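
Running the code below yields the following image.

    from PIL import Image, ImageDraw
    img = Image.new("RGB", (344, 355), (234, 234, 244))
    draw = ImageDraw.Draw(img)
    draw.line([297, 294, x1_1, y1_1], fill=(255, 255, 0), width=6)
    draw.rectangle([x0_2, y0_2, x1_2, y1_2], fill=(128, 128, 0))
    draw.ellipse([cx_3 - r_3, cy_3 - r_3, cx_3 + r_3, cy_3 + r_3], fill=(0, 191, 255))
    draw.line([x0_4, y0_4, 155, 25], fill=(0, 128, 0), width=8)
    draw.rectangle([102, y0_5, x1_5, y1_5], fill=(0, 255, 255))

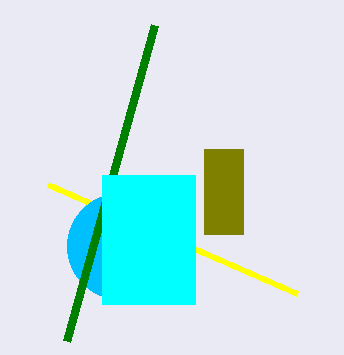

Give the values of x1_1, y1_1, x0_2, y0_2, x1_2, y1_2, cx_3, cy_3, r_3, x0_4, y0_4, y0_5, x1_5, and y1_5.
x1_1 = 48, y1_1 = 185, x0_2 = 204, y0_2 = 149, x1_2 = 243, y1_2 = 234, cx_3 = 120, cy_3 = 246, r_3 = 53, x0_4 = 67, y0_4 = 341, y0_5 = 175, x1_5 = 195, y1_5 = 304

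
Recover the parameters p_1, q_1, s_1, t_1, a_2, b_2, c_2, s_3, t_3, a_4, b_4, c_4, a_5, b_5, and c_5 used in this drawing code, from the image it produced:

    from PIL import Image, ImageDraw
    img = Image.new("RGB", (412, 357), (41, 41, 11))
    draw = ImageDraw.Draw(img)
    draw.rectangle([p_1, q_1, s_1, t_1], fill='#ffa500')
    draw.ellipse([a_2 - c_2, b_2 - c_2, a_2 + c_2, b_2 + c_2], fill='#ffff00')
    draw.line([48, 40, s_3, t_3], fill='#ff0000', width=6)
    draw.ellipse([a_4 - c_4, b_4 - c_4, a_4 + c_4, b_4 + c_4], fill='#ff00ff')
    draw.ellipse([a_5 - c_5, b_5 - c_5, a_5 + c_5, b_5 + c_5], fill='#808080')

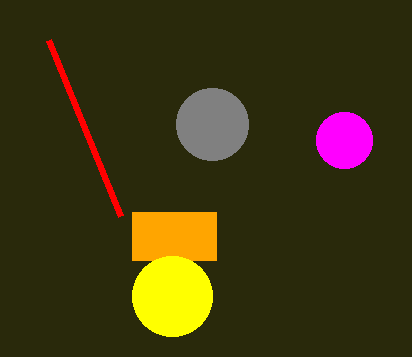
p_1 = 132
q_1 = 212
s_1 = 216
t_1 = 260
a_2 = 172
b_2 = 296
c_2 = 40
s_3 = 120
t_3 = 216
a_4 = 344
b_4 = 140
c_4 = 28
a_5 = 212
b_5 = 124
c_5 = 36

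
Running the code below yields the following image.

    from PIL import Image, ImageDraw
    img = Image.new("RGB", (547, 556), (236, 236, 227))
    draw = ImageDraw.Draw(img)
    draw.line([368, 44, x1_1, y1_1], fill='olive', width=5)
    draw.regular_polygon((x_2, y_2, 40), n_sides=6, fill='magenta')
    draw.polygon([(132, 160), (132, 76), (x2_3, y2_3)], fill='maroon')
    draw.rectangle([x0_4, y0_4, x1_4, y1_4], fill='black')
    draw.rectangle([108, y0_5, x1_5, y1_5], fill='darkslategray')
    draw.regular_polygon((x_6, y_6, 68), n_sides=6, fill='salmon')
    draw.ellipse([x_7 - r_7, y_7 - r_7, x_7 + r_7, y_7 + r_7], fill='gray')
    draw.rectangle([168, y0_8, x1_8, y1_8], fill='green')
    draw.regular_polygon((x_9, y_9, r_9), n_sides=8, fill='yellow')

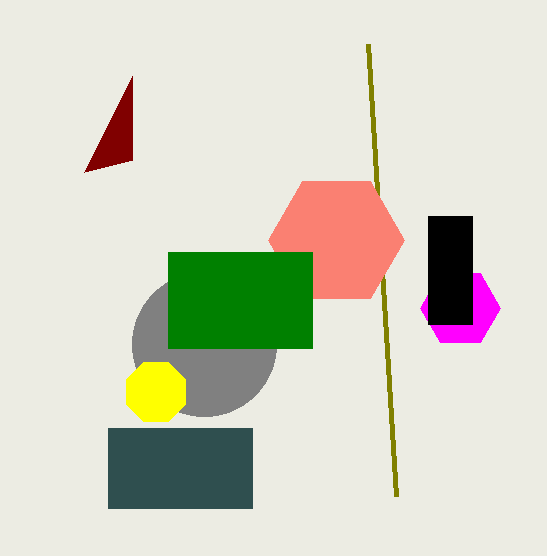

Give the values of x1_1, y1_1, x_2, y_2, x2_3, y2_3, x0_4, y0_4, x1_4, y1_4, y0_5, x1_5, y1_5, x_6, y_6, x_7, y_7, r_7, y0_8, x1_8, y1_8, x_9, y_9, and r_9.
x1_1 = 396; y1_1 = 496; x_2 = 460; y_2 = 308; x2_3 = 84; y2_3 = 172; x0_4 = 428; y0_4 = 216; x1_4 = 472; y1_4 = 324; y0_5 = 428; x1_5 = 252; y1_5 = 508; x_6 = 336; y_6 = 240; x_7 = 204; y_7 = 344; r_7 = 72; y0_8 = 252; x1_8 = 312; y1_8 = 348; x_9 = 156; y_9 = 392; r_9 = 32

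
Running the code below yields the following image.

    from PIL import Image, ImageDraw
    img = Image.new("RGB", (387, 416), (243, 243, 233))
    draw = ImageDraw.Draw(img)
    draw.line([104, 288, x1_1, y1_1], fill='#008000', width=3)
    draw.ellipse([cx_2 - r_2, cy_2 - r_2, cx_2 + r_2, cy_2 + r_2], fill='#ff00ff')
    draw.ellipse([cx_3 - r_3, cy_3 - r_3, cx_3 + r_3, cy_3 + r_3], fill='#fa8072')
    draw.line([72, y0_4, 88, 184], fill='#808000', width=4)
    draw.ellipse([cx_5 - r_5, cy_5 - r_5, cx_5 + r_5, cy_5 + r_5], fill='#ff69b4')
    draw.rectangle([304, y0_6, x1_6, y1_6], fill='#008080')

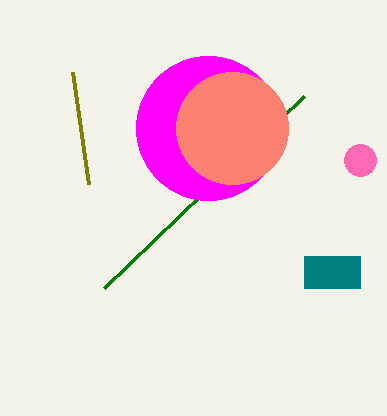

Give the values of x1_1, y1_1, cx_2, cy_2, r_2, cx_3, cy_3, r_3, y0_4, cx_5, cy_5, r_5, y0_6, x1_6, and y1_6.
x1_1 = 304
y1_1 = 96
cx_2 = 208
cy_2 = 128
r_2 = 72
cx_3 = 232
cy_3 = 128
r_3 = 56
y0_4 = 72
cx_5 = 360
cy_5 = 160
r_5 = 16
y0_6 = 256
x1_6 = 360
y1_6 = 288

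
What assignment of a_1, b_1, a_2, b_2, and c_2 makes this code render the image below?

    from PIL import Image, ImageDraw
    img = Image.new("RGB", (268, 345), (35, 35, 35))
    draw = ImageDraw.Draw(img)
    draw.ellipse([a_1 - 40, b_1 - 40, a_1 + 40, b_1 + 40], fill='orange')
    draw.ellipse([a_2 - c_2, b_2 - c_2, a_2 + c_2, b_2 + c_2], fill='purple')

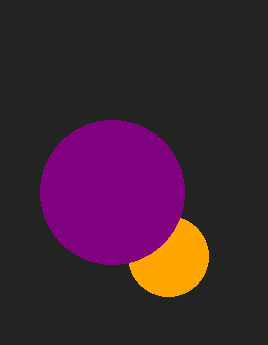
a_1 = 168, b_1 = 256, a_2 = 112, b_2 = 192, c_2 = 72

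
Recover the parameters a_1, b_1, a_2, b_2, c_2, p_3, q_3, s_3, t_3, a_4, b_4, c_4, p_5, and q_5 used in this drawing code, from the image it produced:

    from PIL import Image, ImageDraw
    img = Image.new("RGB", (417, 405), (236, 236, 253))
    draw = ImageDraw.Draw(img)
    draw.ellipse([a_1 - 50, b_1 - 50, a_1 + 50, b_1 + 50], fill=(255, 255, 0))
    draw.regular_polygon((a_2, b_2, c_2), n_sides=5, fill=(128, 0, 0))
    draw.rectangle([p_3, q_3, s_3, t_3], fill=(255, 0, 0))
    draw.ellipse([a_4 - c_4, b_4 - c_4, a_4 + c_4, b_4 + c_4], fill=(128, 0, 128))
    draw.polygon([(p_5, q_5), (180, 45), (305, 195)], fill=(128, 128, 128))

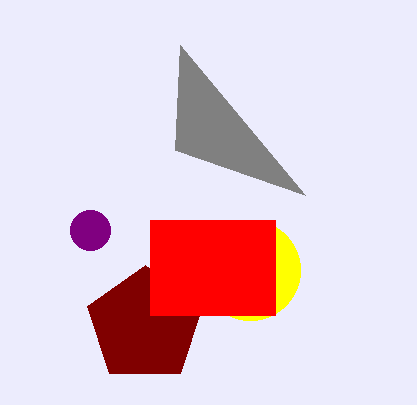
a_1 = 250
b_1 = 270
a_2 = 145
b_2 = 325
c_2 = 60
p_3 = 150
q_3 = 220
s_3 = 275
t_3 = 315
a_4 = 90
b_4 = 230
c_4 = 20
p_5 = 175
q_5 = 150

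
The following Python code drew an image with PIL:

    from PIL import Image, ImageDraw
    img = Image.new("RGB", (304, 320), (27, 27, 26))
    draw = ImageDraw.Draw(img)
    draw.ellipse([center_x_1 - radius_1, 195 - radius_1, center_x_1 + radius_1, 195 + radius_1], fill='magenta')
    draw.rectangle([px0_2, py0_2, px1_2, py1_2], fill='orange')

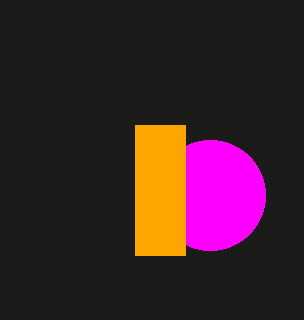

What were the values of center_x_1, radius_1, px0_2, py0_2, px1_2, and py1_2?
center_x_1 = 210
radius_1 = 55
px0_2 = 135
py0_2 = 125
px1_2 = 185
py1_2 = 255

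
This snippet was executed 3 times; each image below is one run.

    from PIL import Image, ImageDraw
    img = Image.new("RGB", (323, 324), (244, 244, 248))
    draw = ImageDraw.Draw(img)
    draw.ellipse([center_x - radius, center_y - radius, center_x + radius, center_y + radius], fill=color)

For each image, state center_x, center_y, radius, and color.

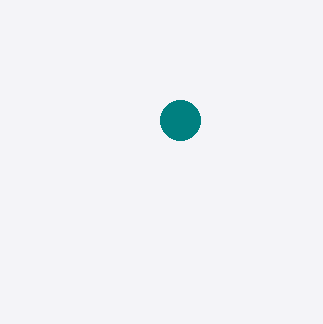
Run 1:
center_x = 180
center_y = 120
radius = 20
color = 'teal'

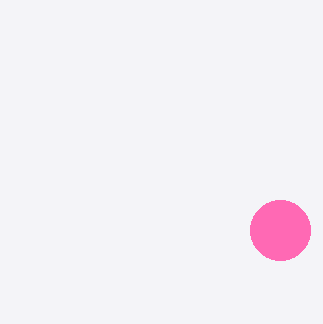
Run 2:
center_x = 280
center_y = 230
radius = 30
color = 'hotpink'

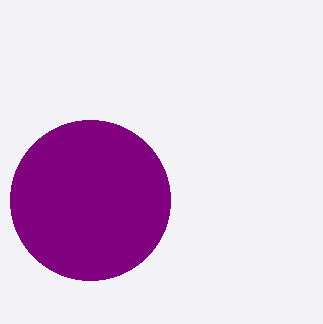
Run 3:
center_x = 90, center_y = 200, radius = 80, color = 'purple'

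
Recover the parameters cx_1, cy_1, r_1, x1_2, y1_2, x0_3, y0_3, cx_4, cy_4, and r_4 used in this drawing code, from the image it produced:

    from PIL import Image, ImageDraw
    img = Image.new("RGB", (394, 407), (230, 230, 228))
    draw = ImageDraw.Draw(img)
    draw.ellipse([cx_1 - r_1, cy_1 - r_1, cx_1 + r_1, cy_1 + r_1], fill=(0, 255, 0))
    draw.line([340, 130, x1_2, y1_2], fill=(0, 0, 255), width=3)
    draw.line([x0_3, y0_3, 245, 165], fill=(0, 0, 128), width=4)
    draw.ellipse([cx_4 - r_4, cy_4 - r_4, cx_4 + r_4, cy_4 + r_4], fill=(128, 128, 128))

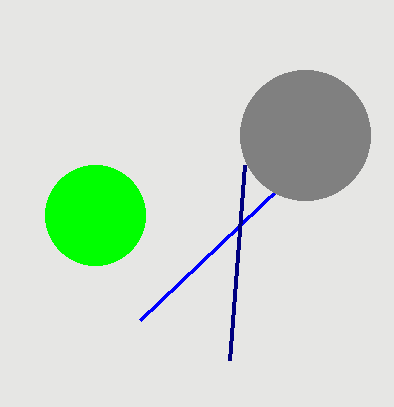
cx_1 = 95; cy_1 = 215; r_1 = 50; x1_2 = 140; y1_2 = 320; x0_3 = 230; y0_3 = 360; cx_4 = 305; cy_4 = 135; r_4 = 65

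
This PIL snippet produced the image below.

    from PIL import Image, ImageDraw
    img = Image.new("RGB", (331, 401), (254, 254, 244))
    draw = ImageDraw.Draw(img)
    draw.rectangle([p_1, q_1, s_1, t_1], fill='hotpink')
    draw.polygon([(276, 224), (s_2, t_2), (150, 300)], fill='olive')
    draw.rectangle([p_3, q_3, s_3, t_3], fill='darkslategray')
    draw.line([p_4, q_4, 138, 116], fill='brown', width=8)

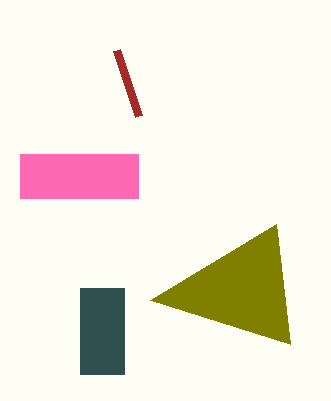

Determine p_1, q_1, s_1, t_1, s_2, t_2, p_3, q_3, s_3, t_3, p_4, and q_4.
p_1 = 20
q_1 = 154
s_1 = 138
t_1 = 198
s_2 = 290
t_2 = 344
p_3 = 80
q_3 = 288
s_3 = 124
t_3 = 374
p_4 = 116
q_4 = 50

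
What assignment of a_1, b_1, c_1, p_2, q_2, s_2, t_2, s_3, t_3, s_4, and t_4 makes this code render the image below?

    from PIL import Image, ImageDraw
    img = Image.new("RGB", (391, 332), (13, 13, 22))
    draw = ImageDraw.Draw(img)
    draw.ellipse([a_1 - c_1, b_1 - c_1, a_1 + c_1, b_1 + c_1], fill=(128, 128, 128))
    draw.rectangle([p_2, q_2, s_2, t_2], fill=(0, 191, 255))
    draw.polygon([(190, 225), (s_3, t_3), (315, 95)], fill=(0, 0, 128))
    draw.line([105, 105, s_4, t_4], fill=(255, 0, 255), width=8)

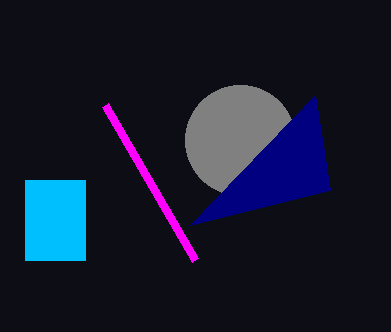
a_1 = 240, b_1 = 140, c_1 = 55, p_2 = 25, q_2 = 180, s_2 = 85, t_2 = 260, s_3 = 330, t_3 = 190, s_4 = 195, t_4 = 260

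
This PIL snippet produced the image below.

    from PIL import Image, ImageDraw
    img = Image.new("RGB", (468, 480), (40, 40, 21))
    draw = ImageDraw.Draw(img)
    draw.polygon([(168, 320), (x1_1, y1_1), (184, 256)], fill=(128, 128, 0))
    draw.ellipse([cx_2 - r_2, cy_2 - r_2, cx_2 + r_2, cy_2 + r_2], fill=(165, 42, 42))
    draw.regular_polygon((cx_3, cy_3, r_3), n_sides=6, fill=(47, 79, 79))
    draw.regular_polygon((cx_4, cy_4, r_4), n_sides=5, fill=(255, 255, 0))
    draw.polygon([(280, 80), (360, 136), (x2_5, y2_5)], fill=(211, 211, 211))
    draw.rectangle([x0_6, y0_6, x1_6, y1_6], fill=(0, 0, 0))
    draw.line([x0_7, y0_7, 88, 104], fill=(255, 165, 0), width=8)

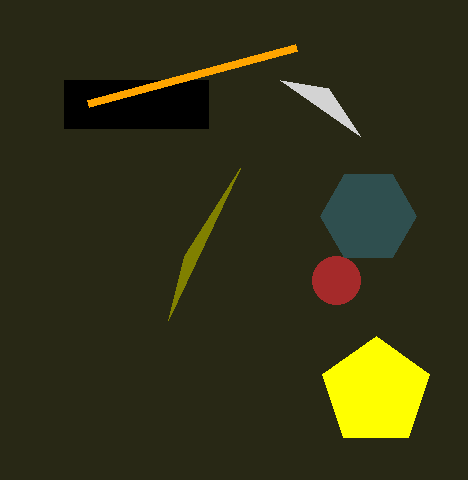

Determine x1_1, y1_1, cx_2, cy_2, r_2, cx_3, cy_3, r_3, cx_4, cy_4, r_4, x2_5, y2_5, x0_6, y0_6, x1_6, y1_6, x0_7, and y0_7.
x1_1 = 240, y1_1 = 168, cx_2 = 336, cy_2 = 280, r_2 = 24, cx_3 = 368, cy_3 = 216, r_3 = 48, cx_4 = 376, cy_4 = 392, r_4 = 56, x2_5 = 328, y2_5 = 88, x0_6 = 64, y0_6 = 80, x1_6 = 208, y1_6 = 128, x0_7 = 296, y0_7 = 48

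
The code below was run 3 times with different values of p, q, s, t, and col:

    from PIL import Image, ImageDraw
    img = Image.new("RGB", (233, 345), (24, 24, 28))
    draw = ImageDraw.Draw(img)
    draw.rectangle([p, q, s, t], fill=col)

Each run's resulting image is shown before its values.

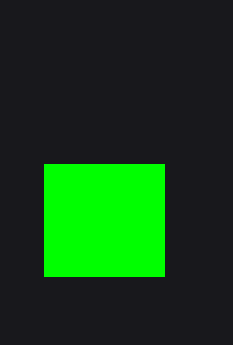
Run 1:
p = 44; q = 164; s = 164; t = 276; col = 'lime'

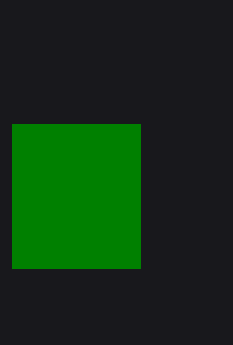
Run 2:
p = 12; q = 124; s = 140; t = 268; col = 'green'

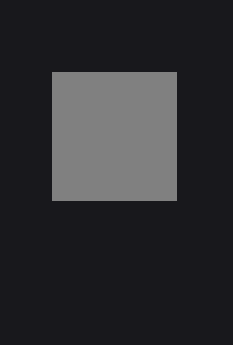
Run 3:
p = 52, q = 72, s = 176, t = 200, col = 'gray'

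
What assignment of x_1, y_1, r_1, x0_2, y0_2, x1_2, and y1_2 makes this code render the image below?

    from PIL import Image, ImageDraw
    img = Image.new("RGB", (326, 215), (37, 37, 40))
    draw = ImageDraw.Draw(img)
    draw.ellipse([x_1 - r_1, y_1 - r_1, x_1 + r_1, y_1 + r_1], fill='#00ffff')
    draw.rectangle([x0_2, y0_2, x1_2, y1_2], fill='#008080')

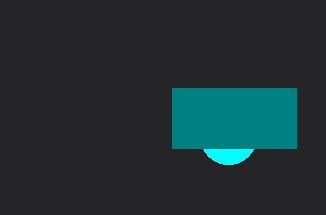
x_1 = 228
y_1 = 136
r_1 = 28
x0_2 = 172
y0_2 = 88
x1_2 = 296
y1_2 = 148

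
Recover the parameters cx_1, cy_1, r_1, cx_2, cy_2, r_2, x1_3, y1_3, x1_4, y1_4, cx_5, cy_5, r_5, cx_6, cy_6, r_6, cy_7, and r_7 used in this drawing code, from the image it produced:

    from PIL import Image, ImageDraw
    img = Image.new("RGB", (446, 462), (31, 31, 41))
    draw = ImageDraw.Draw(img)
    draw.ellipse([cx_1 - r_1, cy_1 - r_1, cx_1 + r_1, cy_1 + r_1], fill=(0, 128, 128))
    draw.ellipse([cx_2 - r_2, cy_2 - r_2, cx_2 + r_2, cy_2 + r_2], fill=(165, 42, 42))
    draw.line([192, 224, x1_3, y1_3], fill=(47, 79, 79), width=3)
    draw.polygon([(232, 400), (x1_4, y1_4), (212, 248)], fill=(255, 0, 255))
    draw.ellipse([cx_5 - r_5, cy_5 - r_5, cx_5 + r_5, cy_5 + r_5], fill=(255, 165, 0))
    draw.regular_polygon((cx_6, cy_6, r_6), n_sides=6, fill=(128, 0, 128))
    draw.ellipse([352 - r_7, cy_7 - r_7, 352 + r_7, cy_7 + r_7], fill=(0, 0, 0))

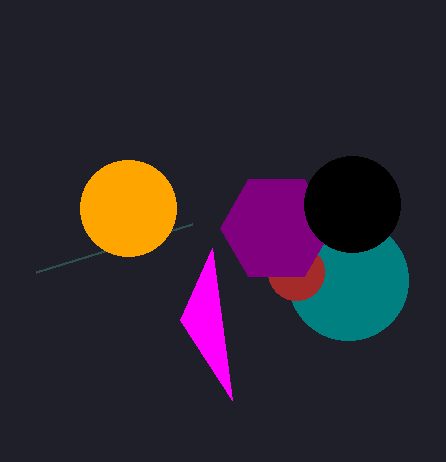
cx_1 = 348; cy_1 = 280; r_1 = 60; cx_2 = 296; cy_2 = 272; r_2 = 28; x1_3 = 36; y1_3 = 272; x1_4 = 180; y1_4 = 320; cx_5 = 128; cy_5 = 208; r_5 = 48; cx_6 = 276; cy_6 = 228; r_6 = 56; cy_7 = 204; r_7 = 48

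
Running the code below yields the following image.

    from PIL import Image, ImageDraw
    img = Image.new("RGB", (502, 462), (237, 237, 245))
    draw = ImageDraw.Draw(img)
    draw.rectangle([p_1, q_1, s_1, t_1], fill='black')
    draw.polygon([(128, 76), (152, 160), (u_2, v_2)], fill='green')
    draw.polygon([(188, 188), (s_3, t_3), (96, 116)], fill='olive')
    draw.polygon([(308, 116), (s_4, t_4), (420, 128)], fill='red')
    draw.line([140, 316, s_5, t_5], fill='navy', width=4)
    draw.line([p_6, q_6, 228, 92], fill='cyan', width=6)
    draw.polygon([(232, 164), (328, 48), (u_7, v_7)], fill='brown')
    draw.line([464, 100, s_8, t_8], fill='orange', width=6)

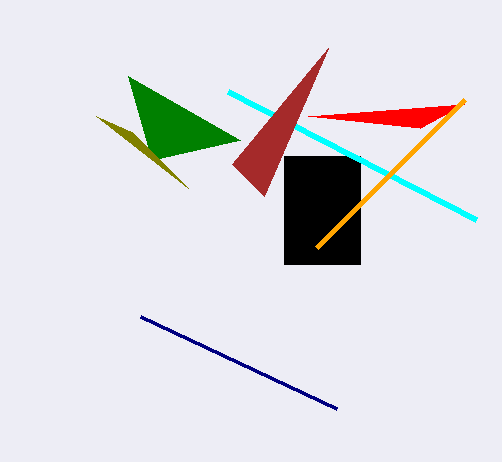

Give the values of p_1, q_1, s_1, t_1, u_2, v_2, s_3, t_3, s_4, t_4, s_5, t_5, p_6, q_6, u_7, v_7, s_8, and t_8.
p_1 = 284
q_1 = 156
s_1 = 360
t_1 = 264
u_2 = 240
v_2 = 140
s_3 = 132
t_3 = 132
s_4 = 464
t_4 = 104
s_5 = 336
t_5 = 408
p_6 = 476
q_6 = 220
u_7 = 264
v_7 = 196
s_8 = 316
t_8 = 248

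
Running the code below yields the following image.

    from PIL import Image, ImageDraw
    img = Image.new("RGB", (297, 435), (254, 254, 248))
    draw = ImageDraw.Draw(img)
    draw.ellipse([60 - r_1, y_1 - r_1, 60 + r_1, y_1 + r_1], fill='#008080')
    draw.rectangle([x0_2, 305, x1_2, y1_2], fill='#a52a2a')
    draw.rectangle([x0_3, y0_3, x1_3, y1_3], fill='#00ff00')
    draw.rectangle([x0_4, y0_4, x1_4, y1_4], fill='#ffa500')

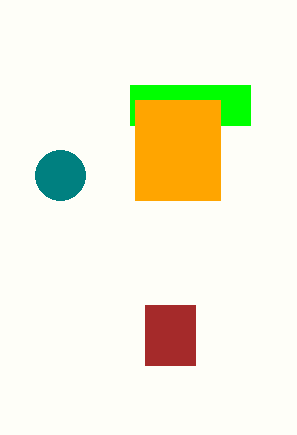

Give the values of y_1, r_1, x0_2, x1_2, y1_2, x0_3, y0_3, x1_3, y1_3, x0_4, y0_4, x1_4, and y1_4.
y_1 = 175
r_1 = 25
x0_2 = 145
x1_2 = 195
y1_2 = 365
x0_3 = 130
y0_3 = 85
x1_3 = 250
y1_3 = 125
x0_4 = 135
y0_4 = 100
x1_4 = 220
y1_4 = 200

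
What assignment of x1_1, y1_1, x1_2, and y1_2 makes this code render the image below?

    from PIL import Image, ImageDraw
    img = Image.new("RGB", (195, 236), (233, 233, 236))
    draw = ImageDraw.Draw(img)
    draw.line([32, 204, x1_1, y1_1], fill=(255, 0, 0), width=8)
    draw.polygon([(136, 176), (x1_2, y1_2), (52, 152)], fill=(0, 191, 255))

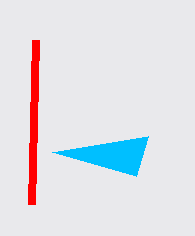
x1_1 = 36
y1_1 = 40
x1_2 = 148
y1_2 = 136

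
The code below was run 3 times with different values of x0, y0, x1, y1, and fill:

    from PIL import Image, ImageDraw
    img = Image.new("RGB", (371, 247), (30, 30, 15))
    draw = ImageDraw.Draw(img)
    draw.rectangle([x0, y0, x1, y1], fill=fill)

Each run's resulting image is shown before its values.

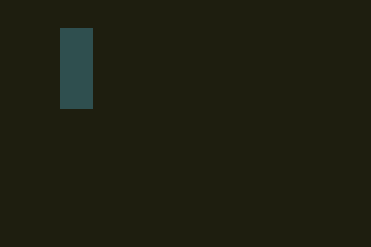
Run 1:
x0 = 60; y0 = 28; x1 = 92; y1 = 108; fill = 'darkslategray'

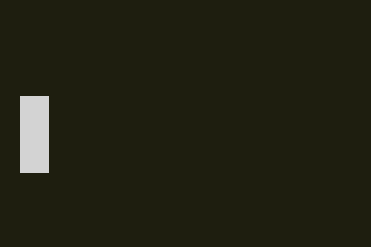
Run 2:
x0 = 20; y0 = 96; x1 = 48; y1 = 172; fill = 'lightgray'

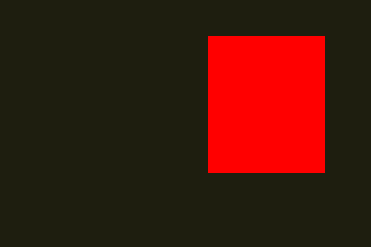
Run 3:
x0 = 208
y0 = 36
x1 = 324
y1 = 172
fill = 'red'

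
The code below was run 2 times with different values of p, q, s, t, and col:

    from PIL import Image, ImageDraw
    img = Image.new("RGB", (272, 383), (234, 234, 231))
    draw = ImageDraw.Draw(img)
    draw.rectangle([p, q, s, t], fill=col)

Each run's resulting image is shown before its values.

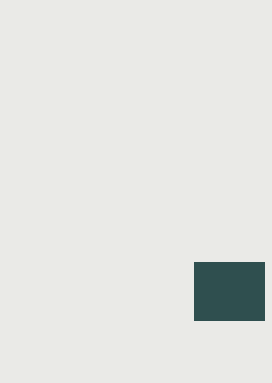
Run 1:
p = 194
q = 262
s = 264
t = 320
col = 'darkslategray'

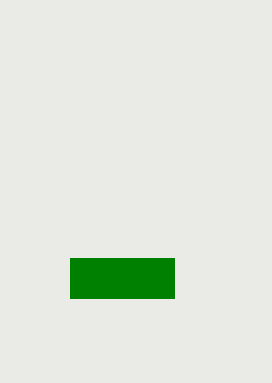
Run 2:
p = 70; q = 258; s = 174; t = 298; col = 'green'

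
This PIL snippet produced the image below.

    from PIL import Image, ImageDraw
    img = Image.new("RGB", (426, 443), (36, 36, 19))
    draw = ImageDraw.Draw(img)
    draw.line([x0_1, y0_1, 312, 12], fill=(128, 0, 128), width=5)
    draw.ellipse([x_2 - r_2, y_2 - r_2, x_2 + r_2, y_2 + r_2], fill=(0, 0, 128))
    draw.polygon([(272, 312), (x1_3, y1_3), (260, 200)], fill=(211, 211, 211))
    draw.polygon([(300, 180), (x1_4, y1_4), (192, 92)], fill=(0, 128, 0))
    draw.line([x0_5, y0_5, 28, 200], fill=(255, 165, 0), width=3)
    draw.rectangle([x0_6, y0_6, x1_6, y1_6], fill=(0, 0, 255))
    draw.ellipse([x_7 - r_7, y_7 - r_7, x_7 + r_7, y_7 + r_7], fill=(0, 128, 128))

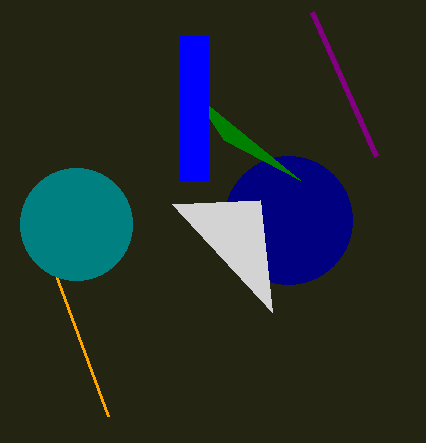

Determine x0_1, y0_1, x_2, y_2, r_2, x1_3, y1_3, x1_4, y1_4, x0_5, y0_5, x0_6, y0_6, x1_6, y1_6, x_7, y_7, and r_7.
x0_1 = 376
y0_1 = 156
x_2 = 288
y_2 = 220
r_2 = 64
x1_3 = 172
y1_3 = 204
x1_4 = 224
y1_4 = 140
x0_5 = 108
y0_5 = 416
x0_6 = 180
y0_6 = 36
x1_6 = 208
y1_6 = 180
x_7 = 76
y_7 = 224
r_7 = 56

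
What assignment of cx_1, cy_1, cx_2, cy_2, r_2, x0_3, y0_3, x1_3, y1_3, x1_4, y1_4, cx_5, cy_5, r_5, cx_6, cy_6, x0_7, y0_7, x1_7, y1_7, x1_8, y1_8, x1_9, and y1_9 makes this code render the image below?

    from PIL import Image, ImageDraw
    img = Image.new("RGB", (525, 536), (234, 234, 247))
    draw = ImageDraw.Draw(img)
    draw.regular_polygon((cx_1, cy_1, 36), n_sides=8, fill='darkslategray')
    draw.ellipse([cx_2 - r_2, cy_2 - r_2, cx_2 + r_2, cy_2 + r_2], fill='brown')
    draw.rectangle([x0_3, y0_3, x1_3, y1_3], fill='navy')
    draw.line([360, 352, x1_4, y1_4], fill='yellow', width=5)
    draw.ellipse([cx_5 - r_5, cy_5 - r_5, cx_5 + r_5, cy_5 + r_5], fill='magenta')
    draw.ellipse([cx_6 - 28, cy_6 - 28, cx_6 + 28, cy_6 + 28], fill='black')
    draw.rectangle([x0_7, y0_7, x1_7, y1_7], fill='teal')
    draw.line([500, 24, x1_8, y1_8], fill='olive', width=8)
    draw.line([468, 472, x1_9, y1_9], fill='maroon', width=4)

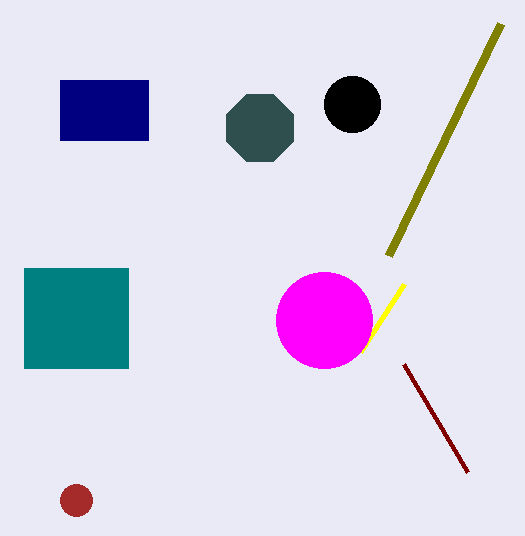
cx_1 = 260; cy_1 = 128; cx_2 = 76; cy_2 = 500; r_2 = 16; x0_3 = 60; y0_3 = 80; x1_3 = 148; y1_3 = 140; x1_4 = 404; y1_4 = 284; cx_5 = 324; cy_5 = 320; r_5 = 48; cx_6 = 352; cy_6 = 104; x0_7 = 24; y0_7 = 268; x1_7 = 128; y1_7 = 368; x1_8 = 388; y1_8 = 256; x1_9 = 404; y1_9 = 364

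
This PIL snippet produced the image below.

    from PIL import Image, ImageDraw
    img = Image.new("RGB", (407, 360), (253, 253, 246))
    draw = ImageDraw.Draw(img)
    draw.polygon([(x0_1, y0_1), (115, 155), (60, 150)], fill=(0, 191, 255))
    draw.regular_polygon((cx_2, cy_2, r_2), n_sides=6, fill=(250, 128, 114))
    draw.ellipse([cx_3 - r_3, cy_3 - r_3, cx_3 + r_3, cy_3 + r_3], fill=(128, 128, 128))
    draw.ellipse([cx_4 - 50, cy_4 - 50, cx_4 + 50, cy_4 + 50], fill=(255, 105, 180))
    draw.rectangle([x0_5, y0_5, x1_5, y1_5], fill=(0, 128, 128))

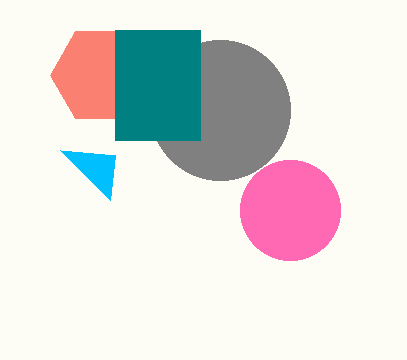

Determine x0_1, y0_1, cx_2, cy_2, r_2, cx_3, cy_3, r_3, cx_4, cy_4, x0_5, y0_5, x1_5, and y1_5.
x0_1 = 110, y0_1 = 200, cx_2 = 100, cy_2 = 75, r_2 = 50, cx_3 = 220, cy_3 = 110, r_3 = 70, cx_4 = 290, cy_4 = 210, x0_5 = 115, y0_5 = 30, x1_5 = 200, y1_5 = 140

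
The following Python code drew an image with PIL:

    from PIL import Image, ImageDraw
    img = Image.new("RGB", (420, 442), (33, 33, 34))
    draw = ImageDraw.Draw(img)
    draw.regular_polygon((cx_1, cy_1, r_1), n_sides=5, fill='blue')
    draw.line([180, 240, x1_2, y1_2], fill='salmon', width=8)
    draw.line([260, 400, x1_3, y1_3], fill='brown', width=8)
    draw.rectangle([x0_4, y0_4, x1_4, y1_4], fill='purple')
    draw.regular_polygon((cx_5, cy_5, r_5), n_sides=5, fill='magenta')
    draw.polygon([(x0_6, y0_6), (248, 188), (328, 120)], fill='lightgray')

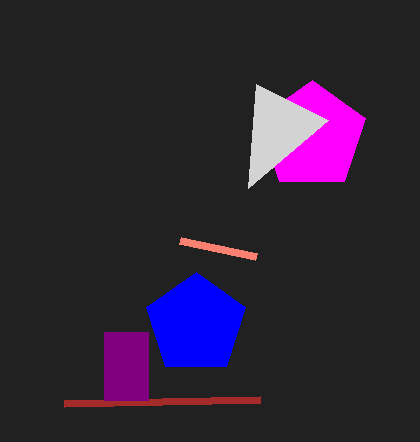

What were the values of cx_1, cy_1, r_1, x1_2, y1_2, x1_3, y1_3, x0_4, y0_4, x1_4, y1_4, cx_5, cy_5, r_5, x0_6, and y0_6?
cx_1 = 196, cy_1 = 324, r_1 = 52, x1_2 = 256, y1_2 = 256, x1_3 = 64, y1_3 = 404, x0_4 = 104, y0_4 = 332, x1_4 = 148, y1_4 = 400, cx_5 = 312, cy_5 = 136, r_5 = 56, x0_6 = 256, y0_6 = 84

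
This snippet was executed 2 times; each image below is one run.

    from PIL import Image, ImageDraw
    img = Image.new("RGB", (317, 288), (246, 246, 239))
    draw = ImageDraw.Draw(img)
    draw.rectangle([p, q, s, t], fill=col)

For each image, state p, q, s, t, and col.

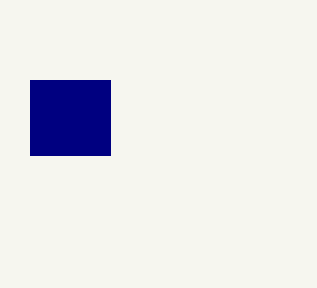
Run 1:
p = 30; q = 80; s = 110; t = 155; col = 'navy'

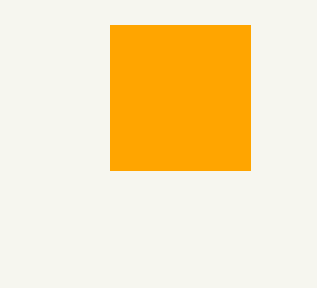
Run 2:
p = 110
q = 25
s = 250
t = 170
col = 'orange'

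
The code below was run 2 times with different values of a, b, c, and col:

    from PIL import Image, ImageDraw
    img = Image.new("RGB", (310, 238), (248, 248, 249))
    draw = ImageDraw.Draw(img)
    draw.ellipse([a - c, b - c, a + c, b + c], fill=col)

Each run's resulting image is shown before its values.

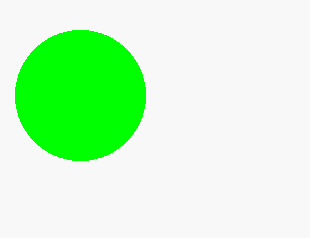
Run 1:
a = 80, b = 95, c = 65, col = 'lime'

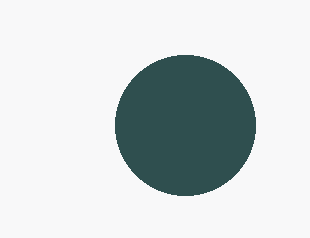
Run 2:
a = 185, b = 125, c = 70, col = 'darkslategray'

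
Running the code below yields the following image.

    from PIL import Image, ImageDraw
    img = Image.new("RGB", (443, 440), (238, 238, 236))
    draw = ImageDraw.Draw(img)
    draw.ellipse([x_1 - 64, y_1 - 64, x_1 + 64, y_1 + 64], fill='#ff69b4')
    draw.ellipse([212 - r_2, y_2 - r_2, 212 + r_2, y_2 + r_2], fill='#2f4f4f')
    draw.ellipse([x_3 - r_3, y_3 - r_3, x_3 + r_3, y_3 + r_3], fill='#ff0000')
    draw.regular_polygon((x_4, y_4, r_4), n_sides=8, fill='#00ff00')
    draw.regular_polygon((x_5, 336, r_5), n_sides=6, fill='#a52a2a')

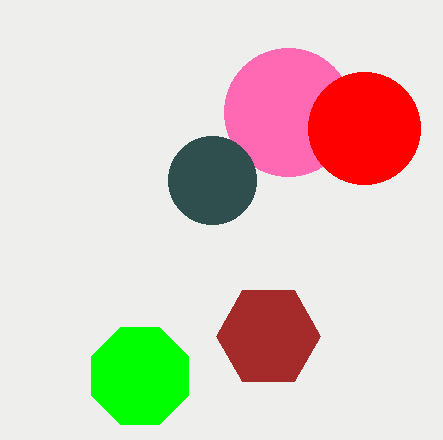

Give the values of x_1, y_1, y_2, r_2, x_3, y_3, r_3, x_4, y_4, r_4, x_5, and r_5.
x_1 = 288
y_1 = 112
y_2 = 180
r_2 = 44
x_3 = 364
y_3 = 128
r_3 = 56
x_4 = 140
y_4 = 376
r_4 = 52
x_5 = 268
r_5 = 52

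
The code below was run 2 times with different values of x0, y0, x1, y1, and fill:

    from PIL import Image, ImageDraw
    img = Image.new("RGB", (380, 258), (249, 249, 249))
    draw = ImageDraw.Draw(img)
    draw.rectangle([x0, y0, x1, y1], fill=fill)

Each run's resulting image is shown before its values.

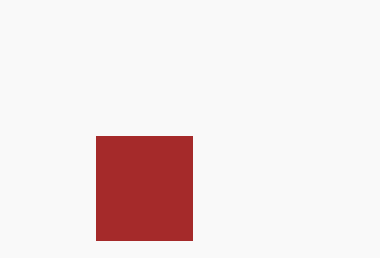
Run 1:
x0 = 96
y0 = 136
x1 = 192
y1 = 240
fill = 'brown'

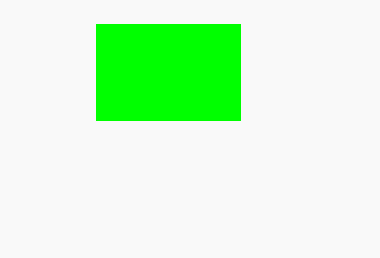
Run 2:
x0 = 96, y0 = 24, x1 = 240, y1 = 120, fill = 'lime'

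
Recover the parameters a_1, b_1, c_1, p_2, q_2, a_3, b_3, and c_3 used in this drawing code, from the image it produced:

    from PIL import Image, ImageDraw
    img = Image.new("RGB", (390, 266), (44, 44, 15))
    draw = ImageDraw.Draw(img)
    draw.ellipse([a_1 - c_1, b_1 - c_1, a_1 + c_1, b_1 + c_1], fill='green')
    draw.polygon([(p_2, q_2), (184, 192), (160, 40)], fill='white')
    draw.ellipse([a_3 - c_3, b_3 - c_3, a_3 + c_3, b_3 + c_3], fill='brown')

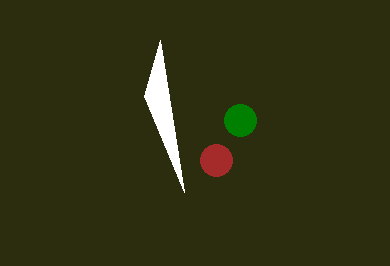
a_1 = 240; b_1 = 120; c_1 = 16; p_2 = 144; q_2 = 96; a_3 = 216; b_3 = 160; c_3 = 16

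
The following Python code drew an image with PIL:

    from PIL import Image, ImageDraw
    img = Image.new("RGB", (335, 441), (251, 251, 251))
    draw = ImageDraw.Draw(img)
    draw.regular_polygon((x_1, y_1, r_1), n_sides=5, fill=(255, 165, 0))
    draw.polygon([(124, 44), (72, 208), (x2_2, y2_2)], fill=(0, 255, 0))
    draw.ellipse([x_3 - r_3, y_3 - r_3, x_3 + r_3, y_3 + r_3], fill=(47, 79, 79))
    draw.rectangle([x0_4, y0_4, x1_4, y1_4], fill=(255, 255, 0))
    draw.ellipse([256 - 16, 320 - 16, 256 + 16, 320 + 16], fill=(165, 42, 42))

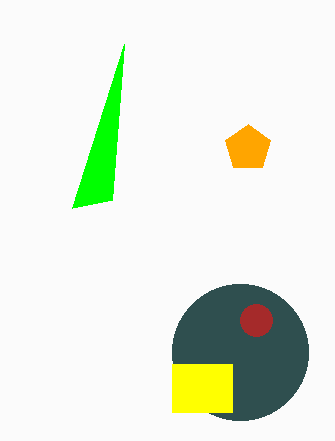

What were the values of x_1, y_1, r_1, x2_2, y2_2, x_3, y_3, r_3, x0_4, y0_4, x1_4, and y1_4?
x_1 = 248; y_1 = 148; r_1 = 24; x2_2 = 112; y2_2 = 200; x_3 = 240; y_3 = 352; r_3 = 68; x0_4 = 172; y0_4 = 364; x1_4 = 232; y1_4 = 412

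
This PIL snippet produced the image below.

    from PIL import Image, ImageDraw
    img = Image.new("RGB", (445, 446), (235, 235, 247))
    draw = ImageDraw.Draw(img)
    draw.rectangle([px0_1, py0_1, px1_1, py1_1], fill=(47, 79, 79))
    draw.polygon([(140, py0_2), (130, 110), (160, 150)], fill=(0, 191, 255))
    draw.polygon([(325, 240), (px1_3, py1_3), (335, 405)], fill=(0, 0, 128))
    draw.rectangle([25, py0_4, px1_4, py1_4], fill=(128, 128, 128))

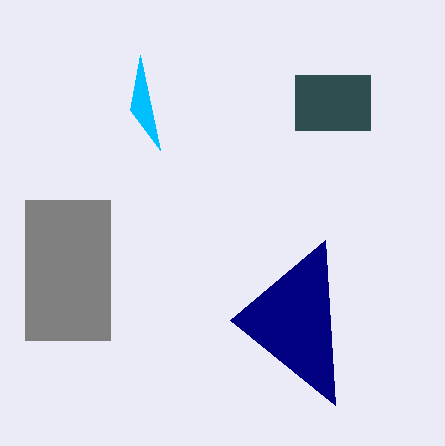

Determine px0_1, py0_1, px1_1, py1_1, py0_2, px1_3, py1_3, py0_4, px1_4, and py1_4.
px0_1 = 295, py0_1 = 75, px1_1 = 370, py1_1 = 130, py0_2 = 55, px1_3 = 230, py1_3 = 320, py0_4 = 200, px1_4 = 110, py1_4 = 340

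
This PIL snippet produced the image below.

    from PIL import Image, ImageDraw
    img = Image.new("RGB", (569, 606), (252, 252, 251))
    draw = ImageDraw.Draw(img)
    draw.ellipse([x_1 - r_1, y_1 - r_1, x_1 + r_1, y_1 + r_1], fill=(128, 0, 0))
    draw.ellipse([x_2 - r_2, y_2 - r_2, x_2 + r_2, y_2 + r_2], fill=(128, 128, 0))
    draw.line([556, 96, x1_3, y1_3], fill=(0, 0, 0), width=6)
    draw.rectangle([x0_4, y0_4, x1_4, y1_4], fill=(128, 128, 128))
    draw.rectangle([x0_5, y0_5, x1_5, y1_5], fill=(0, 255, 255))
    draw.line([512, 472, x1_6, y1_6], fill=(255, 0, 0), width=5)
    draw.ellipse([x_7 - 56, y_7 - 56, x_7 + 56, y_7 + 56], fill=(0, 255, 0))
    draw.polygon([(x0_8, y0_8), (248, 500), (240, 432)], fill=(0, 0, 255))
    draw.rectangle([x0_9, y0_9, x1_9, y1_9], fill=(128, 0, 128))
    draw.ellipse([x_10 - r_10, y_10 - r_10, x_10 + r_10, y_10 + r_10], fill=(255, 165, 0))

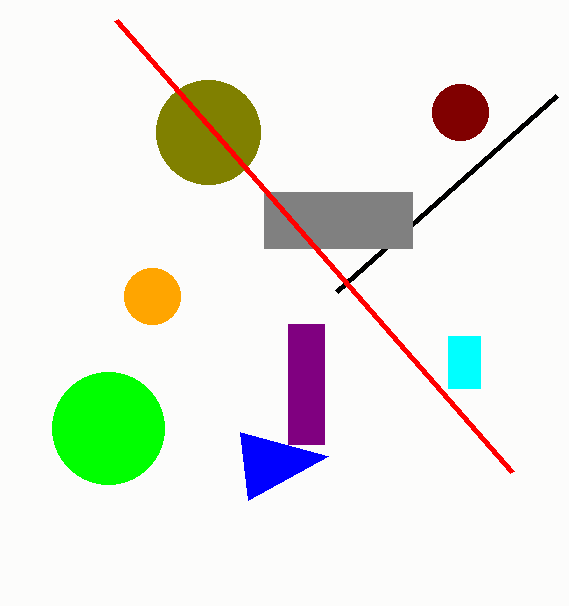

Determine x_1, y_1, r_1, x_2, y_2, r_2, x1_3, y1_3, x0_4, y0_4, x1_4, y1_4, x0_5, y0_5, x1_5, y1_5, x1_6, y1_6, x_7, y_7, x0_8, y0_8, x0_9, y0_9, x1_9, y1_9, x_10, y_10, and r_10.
x_1 = 460; y_1 = 112; r_1 = 28; x_2 = 208; y_2 = 132; r_2 = 52; x1_3 = 336; y1_3 = 292; x0_4 = 264; y0_4 = 192; x1_4 = 412; y1_4 = 248; x0_5 = 448; y0_5 = 336; x1_5 = 480; y1_5 = 388; x1_6 = 116; y1_6 = 20; x_7 = 108; y_7 = 428; x0_8 = 328; y0_8 = 456; x0_9 = 288; y0_9 = 324; x1_9 = 324; y1_9 = 444; x_10 = 152; y_10 = 296; r_10 = 28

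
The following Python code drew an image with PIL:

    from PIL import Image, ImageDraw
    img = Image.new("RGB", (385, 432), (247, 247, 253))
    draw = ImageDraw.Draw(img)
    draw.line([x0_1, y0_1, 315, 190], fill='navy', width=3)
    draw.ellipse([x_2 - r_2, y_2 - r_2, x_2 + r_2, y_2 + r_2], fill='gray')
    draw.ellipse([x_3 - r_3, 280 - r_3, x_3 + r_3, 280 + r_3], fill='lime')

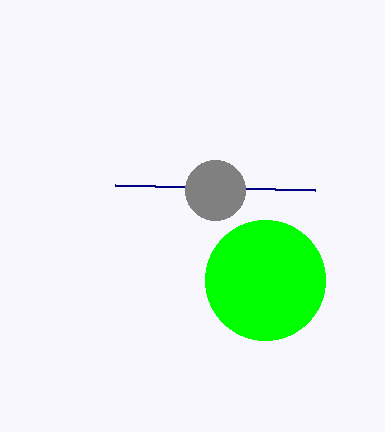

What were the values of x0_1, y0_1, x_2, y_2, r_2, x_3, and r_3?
x0_1 = 115
y0_1 = 185
x_2 = 215
y_2 = 190
r_2 = 30
x_3 = 265
r_3 = 60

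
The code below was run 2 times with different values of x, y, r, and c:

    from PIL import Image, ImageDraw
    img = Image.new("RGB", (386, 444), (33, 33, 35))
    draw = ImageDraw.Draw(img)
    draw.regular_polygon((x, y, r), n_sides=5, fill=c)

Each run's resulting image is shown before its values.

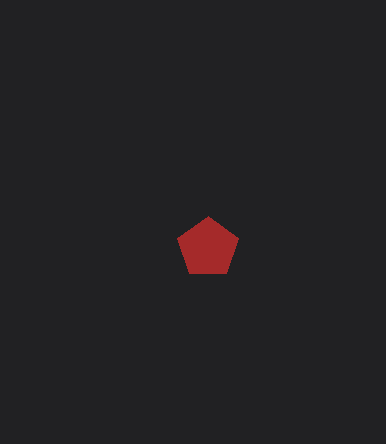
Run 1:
x = 208, y = 248, r = 32, c = 'brown'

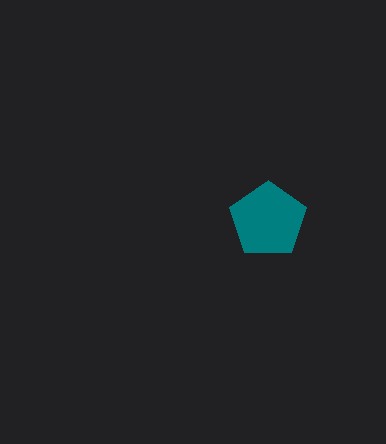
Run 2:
x = 268; y = 220; r = 40; c = 'teal'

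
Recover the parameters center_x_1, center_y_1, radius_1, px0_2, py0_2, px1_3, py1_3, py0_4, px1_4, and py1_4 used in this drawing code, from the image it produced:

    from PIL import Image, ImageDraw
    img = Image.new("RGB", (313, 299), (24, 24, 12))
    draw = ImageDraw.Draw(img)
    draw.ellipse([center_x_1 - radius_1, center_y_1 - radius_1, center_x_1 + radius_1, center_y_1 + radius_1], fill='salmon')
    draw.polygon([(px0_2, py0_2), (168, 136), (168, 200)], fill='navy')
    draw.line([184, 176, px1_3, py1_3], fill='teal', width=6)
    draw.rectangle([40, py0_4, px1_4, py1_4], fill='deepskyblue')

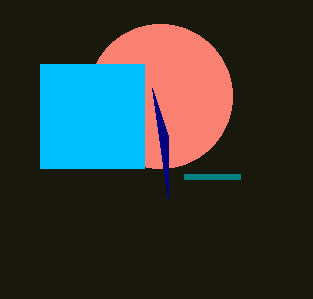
center_x_1 = 160, center_y_1 = 96, radius_1 = 72, px0_2 = 152, py0_2 = 88, px1_3 = 240, py1_3 = 176, py0_4 = 64, px1_4 = 144, py1_4 = 168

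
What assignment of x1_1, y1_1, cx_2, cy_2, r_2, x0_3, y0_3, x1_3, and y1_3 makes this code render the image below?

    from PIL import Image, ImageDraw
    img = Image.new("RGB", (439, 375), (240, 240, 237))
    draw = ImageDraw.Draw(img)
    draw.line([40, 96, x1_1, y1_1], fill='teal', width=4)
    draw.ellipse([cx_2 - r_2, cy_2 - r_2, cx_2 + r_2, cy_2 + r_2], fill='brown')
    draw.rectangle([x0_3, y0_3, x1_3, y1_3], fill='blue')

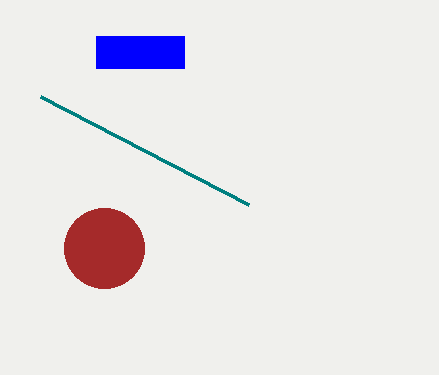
x1_1 = 248, y1_1 = 204, cx_2 = 104, cy_2 = 248, r_2 = 40, x0_3 = 96, y0_3 = 36, x1_3 = 184, y1_3 = 68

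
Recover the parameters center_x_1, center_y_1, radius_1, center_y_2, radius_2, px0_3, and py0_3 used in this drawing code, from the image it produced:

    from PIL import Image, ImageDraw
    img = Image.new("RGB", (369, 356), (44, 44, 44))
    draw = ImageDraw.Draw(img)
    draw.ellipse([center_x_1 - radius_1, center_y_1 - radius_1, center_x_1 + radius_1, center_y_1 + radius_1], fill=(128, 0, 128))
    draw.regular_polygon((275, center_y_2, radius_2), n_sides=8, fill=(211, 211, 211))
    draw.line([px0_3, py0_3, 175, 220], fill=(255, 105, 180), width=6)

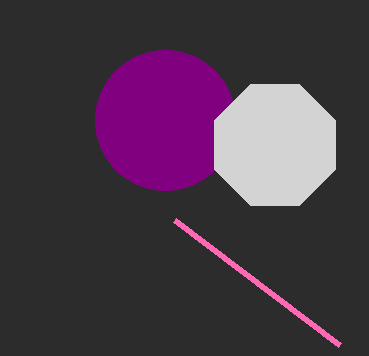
center_x_1 = 165, center_y_1 = 120, radius_1 = 70, center_y_2 = 145, radius_2 = 65, px0_3 = 340, py0_3 = 345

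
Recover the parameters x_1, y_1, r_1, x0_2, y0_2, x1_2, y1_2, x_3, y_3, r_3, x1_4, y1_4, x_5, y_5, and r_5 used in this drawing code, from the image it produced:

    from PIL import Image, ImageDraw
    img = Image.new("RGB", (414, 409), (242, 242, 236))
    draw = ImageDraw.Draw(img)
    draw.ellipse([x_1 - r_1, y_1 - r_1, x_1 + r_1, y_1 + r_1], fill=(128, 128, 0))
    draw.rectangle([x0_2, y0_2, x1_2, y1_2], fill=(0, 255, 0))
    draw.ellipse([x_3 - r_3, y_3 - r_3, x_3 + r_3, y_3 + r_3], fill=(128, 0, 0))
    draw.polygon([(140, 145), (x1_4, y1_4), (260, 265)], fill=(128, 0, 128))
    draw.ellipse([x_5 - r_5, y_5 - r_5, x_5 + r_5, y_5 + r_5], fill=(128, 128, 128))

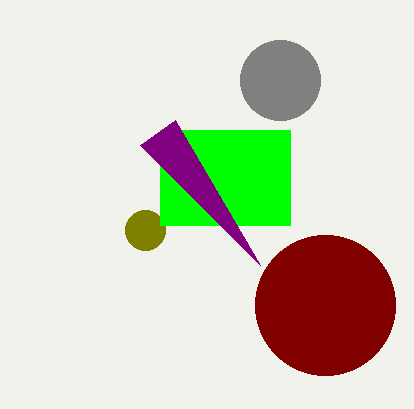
x_1 = 145; y_1 = 230; r_1 = 20; x0_2 = 160; y0_2 = 130; x1_2 = 290; y1_2 = 225; x_3 = 325; y_3 = 305; r_3 = 70; x1_4 = 175; y1_4 = 120; x_5 = 280; y_5 = 80; r_5 = 40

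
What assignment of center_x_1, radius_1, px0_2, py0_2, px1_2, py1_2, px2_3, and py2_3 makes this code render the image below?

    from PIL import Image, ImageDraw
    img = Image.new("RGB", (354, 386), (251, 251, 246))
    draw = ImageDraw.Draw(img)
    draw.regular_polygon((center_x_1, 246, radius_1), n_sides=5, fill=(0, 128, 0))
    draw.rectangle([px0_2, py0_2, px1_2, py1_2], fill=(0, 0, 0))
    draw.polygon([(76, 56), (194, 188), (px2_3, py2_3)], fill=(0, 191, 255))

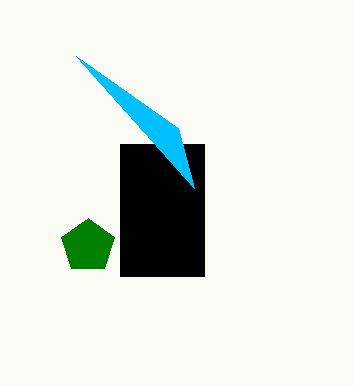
center_x_1 = 88; radius_1 = 28; px0_2 = 120; py0_2 = 144; px1_2 = 204; py1_2 = 276; px2_3 = 178; py2_3 = 128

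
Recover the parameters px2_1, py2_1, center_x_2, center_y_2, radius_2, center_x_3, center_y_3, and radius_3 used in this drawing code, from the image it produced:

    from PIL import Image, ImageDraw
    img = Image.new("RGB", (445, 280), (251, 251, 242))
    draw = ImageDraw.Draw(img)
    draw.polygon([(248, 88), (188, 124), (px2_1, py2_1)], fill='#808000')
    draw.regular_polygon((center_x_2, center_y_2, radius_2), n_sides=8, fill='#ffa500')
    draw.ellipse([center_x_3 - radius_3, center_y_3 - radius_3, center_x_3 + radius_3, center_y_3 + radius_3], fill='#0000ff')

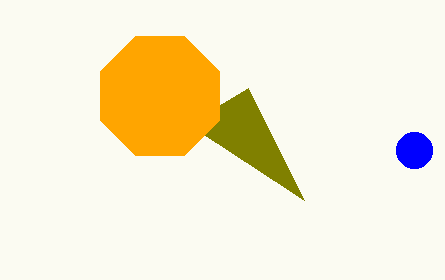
px2_1 = 304
py2_1 = 200
center_x_2 = 160
center_y_2 = 96
radius_2 = 64
center_x_3 = 414
center_y_3 = 150
radius_3 = 18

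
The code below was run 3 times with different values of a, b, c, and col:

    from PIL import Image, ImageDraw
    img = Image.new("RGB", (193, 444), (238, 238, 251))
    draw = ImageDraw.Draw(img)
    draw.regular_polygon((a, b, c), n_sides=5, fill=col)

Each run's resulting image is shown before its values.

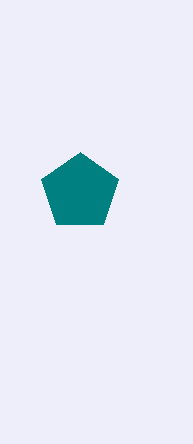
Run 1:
a = 80, b = 192, c = 40, col = 'teal'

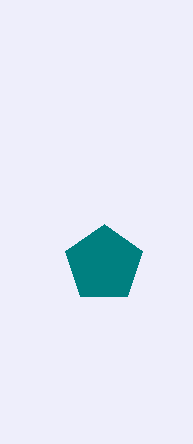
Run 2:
a = 104; b = 264; c = 40; col = 'teal'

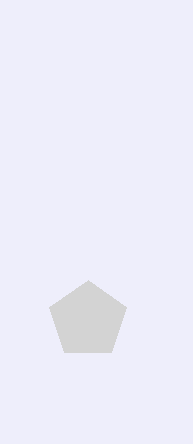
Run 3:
a = 88, b = 320, c = 40, col = 'lightgray'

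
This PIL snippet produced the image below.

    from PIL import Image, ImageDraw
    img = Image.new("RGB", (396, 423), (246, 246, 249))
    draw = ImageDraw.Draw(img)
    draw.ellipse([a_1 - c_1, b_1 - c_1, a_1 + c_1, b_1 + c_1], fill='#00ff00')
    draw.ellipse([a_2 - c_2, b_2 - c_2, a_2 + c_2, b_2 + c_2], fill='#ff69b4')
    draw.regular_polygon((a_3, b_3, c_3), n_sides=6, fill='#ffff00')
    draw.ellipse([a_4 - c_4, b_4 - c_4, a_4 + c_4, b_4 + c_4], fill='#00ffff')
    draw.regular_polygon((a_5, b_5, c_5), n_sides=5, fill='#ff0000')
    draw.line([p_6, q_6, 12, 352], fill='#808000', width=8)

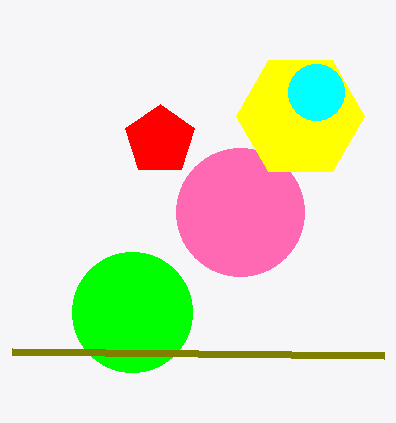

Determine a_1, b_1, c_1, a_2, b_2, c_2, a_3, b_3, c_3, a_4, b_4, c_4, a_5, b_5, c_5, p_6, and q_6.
a_1 = 132; b_1 = 312; c_1 = 60; a_2 = 240; b_2 = 212; c_2 = 64; a_3 = 300; b_3 = 116; c_3 = 64; a_4 = 316; b_4 = 92; c_4 = 28; a_5 = 160; b_5 = 140; c_5 = 36; p_6 = 384; q_6 = 356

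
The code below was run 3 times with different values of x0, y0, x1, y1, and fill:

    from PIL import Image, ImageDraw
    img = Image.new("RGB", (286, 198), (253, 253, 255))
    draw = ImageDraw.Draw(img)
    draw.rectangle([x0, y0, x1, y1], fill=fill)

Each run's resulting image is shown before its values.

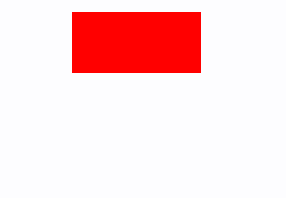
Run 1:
x0 = 72; y0 = 12; x1 = 200; y1 = 72; fill = 'red'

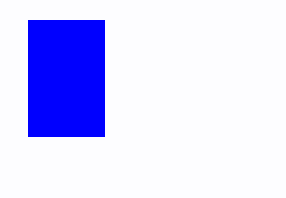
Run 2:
x0 = 28, y0 = 20, x1 = 104, y1 = 136, fill = 'blue'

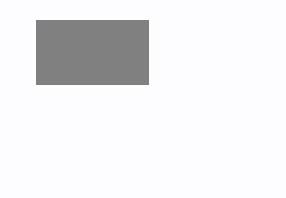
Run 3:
x0 = 36
y0 = 20
x1 = 148
y1 = 84
fill = 'gray'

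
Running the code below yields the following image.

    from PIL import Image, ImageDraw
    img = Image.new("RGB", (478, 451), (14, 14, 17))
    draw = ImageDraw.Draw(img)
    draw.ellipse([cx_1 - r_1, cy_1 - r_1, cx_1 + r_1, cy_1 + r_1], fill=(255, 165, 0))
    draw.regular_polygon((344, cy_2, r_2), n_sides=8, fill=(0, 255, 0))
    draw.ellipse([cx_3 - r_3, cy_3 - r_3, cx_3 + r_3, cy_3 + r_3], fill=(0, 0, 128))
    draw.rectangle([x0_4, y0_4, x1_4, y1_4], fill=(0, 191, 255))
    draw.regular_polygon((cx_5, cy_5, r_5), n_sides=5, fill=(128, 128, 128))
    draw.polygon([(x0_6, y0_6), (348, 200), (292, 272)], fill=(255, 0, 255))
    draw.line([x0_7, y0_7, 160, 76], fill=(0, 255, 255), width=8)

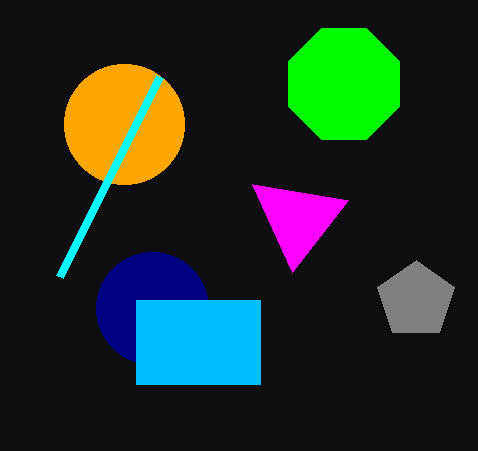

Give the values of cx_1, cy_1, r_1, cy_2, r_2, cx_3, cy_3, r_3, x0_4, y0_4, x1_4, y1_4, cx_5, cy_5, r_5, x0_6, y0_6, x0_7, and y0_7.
cx_1 = 124
cy_1 = 124
r_1 = 60
cy_2 = 84
r_2 = 60
cx_3 = 152
cy_3 = 308
r_3 = 56
x0_4 = 136
y0_4 = 300
x1_4 = 260
y1_4 = 384
cx_5 = 416
cy_5 = 300
r_5 = 40
x0_6 = 252
y0_6 = 184
x0_7 = 60
y0_7 = 276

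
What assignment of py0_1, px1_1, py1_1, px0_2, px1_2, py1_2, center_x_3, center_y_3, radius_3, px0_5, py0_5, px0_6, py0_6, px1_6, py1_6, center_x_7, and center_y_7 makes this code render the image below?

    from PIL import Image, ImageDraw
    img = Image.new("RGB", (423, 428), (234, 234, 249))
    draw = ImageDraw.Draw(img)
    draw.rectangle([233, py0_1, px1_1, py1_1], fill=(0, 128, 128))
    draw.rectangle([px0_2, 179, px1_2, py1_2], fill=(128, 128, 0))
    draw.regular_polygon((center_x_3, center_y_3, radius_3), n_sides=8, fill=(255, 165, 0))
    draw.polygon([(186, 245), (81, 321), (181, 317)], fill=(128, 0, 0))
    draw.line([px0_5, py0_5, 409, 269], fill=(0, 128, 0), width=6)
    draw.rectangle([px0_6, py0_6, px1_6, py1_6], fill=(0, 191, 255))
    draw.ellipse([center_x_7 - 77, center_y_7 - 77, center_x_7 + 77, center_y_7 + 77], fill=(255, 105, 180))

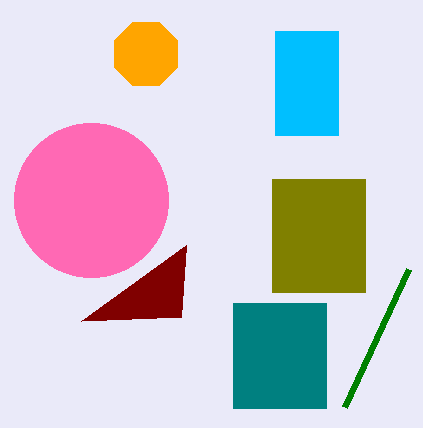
py0_1 = 303
px1_1 = 326
py1_1 = 408
px0_2 = 272
px1_2 = 365
py1_2 = 292
center_x_3 = 146
center_y_3 = 54
radius_3 = 34
px0_5 = 345
py0_5 = 407
px0_6 = 275
py0_6 = 31
px1_6 = 338
py1_6 = 135
center_x_7 = 91
center_y_7 = 200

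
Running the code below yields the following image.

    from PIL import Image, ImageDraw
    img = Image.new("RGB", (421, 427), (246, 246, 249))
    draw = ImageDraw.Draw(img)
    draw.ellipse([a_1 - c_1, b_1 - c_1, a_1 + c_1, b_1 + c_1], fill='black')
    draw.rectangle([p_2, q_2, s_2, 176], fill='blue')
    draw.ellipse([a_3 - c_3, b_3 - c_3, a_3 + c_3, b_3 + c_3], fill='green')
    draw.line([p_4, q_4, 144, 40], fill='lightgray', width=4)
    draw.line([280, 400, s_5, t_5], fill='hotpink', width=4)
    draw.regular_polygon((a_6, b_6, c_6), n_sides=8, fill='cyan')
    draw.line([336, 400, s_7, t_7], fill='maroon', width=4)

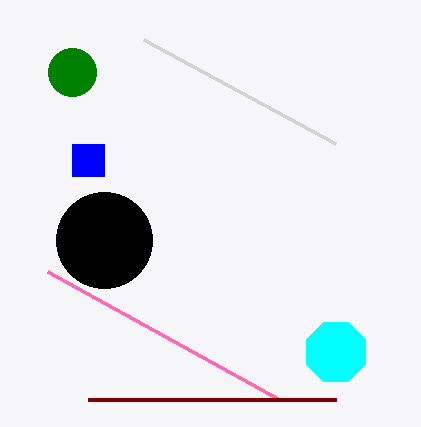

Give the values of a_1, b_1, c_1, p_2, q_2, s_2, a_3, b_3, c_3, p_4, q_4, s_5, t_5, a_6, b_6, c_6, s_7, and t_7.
a_1 = 104, b_1 = 240, c_1 = 48, p_2 = 72, q_2 = 144, s_2 = 104, a_3 = 72, b_3 = 72, c_3 = 24, p_4 = 336, q_4 = 144, s_5 = 48, t_5 = 272, a_6 = 336, b_6 = 352, c_6 = 32, s_7 = 88, t_7 = 400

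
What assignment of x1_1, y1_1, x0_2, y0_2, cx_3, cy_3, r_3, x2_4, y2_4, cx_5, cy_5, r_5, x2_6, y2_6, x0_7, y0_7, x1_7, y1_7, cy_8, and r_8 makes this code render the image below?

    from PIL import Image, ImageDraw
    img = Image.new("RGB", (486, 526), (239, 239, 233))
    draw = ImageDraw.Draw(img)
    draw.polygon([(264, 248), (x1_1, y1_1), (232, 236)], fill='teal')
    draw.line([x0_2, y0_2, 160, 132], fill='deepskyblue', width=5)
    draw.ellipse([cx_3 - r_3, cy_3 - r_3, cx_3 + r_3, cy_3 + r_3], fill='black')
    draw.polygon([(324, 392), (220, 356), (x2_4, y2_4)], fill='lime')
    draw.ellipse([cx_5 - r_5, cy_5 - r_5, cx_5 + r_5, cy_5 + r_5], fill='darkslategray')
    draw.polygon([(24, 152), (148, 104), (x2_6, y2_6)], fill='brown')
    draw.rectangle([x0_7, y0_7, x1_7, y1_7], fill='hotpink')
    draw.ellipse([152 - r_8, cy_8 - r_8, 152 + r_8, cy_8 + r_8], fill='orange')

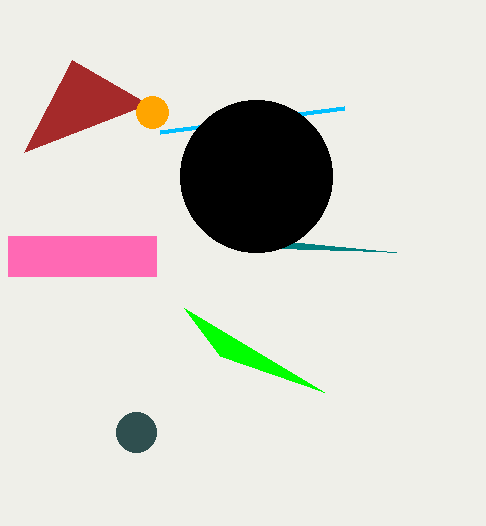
x1_1 = 396; y1_1 = 252; x0_2 = 344; y0_2 = 108; cx_3 = 256; cy_3 = 176; r_3 = 76; x2_4 = 184; y2_4 = 308; cx_5 = 136; cy_5 = 432; r_5 = 20; x2_6 = 72; y2_6 = 60; x0_7 = 8; y0_7 = 236; x1_7 = 156; y1_7 = 276; cy_8 = 112; r_8 = 16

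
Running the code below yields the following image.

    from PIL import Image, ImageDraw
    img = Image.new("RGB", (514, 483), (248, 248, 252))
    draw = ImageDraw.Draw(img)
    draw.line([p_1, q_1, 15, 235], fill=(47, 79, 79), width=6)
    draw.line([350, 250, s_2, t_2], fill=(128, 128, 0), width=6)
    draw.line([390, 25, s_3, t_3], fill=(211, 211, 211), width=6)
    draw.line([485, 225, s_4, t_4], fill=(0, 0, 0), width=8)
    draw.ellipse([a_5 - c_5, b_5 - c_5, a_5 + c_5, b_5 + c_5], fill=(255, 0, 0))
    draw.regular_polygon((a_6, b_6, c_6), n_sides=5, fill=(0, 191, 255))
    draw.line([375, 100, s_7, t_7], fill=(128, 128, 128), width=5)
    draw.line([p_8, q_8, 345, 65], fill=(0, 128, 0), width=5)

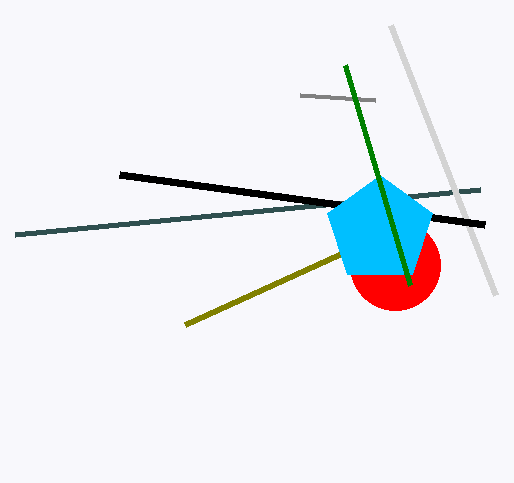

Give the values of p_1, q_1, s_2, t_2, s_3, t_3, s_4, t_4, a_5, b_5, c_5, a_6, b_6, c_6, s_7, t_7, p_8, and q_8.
p_1 = 480; q_1 = 190; s_2 = 185; t_2 = 325; s_3 = 495; t_3 = 295; s_4 = 120; t_4 = 175; a_5 = 395; b_5 = 265; c_5 = 45; a_6 = 380; b_6 = 230; c_6 = 55; s_7 = 300; t_7 = 95; p_8 = 410; q_8 = 285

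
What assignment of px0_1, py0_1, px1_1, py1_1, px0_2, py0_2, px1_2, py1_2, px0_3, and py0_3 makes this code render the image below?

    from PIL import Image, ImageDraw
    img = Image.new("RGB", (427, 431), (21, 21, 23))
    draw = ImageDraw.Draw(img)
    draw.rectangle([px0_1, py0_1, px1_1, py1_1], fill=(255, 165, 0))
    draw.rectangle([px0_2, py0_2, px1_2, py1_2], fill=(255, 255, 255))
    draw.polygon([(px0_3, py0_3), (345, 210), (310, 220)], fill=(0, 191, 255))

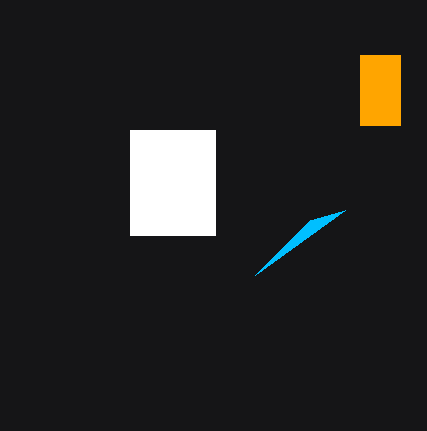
px0_1 = 360; py0_1 = 55; px1_1 = 400; py1_1 = 125; px0_2 = 130; py0_2 = 130; px1_2 = 215; py1_2 = 235; px0_3 = 255; py0_3 = 275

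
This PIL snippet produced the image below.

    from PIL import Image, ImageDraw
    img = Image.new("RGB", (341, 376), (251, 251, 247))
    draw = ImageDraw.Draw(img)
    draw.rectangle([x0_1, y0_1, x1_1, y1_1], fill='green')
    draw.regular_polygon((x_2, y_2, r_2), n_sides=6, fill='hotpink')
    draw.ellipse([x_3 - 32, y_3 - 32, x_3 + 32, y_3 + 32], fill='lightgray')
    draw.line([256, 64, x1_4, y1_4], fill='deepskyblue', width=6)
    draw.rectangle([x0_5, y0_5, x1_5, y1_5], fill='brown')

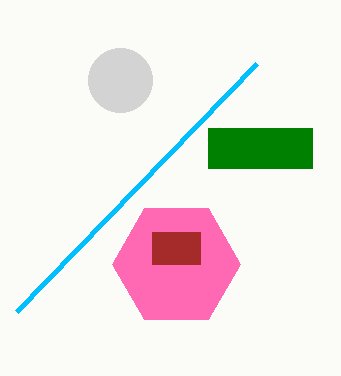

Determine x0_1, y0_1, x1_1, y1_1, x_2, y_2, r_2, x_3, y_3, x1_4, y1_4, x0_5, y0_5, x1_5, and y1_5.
x0_1 = 208
y0_1 = 128
x1_1 = 312
y1_1 = 168
x_2 = 176
y_2 = 264
r_2 = 64
x_3 = 120
y_3 = 80
x1_4 = 16
y1_4 = 312
x0_5 = 152
y0_5 = 232
x1_5 = 200
y1_5 = 264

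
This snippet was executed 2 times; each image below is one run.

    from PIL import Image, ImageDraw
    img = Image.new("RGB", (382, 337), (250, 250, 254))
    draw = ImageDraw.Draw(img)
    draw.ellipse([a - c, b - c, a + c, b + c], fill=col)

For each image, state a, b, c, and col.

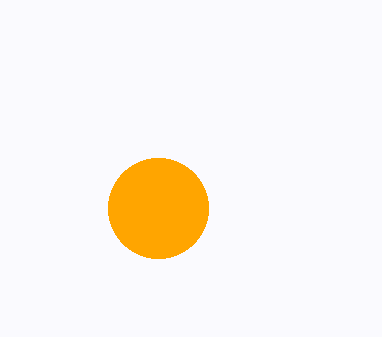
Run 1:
a = 158, b = 208, c = 50, col = 'orange'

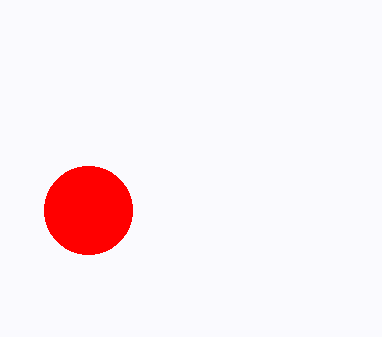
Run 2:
a = 88
b = 210
c = 44
col = 'red'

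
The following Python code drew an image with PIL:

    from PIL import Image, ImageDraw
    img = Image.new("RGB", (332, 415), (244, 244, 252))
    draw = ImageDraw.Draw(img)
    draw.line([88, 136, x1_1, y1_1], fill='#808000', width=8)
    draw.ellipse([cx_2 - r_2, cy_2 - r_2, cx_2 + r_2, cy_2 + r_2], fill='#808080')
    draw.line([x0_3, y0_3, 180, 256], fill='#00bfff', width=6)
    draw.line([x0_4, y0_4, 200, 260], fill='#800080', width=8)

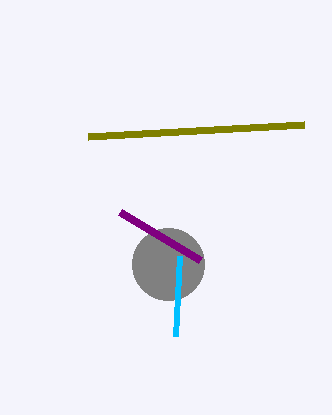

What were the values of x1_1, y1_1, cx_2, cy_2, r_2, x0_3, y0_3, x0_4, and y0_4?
x1_1 = 304, y1_1 = 124, cx_2 = 168, cy_2 = 264, r_2 = 36, x0_3 = 176, y0_3 = 336, x0_4 = 120, y0_4 = 212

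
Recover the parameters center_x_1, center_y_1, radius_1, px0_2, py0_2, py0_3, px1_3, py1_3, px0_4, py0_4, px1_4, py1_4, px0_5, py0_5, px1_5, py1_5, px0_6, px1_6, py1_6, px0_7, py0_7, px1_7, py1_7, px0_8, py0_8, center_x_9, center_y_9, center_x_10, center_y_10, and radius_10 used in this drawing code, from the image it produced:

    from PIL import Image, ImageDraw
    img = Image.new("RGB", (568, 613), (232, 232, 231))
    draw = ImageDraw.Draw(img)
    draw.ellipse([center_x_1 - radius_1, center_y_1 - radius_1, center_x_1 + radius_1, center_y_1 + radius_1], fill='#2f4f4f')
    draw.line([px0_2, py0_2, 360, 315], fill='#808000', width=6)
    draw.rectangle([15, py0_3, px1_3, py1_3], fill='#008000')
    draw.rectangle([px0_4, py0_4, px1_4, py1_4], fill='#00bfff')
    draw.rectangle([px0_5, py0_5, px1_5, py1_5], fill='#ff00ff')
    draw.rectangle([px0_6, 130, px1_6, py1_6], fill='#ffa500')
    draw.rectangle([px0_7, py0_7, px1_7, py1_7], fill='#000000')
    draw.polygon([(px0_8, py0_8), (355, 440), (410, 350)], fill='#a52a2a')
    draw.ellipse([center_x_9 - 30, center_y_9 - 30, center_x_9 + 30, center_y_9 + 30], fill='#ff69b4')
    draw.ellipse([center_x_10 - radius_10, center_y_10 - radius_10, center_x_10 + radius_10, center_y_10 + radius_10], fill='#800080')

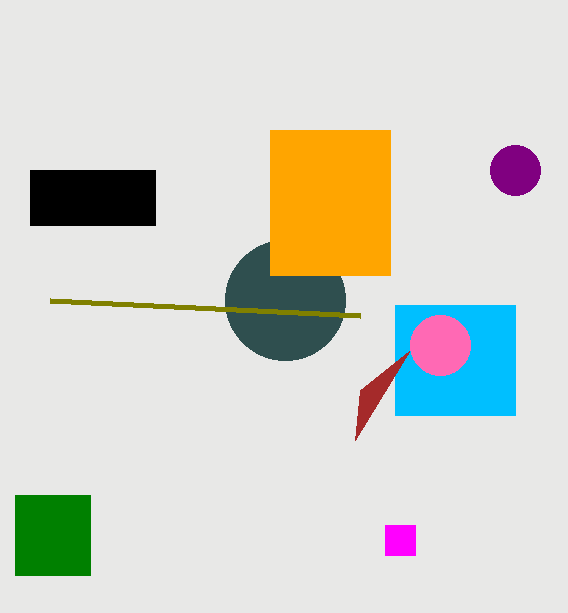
center_x_1 = 285; center_y_1 = 300; radius_1 = 60; px0_2 = 50; py0_2 = 300; py0_3 = 495; px1_3 = 90; py1_3 = 575; px0_4 = 395; py0_4 = 305; px1_4 = 515; py1_4 = 415; px0_5 = 385; py0_5 = 525; px1_5 = 415; py1_5 = 555; px0_6 = 270; px1_6 = 390; py1_6 = 275; px0_7 = 30; py0_7 = 170; px1_7 = 155; py1_7 = 225; px0_8 = 360; py0_8 = 390; center_x_9 = 440; center_y_9 = 345; center_x_10 = 515; center_y_10 = 170; radius_10 = 25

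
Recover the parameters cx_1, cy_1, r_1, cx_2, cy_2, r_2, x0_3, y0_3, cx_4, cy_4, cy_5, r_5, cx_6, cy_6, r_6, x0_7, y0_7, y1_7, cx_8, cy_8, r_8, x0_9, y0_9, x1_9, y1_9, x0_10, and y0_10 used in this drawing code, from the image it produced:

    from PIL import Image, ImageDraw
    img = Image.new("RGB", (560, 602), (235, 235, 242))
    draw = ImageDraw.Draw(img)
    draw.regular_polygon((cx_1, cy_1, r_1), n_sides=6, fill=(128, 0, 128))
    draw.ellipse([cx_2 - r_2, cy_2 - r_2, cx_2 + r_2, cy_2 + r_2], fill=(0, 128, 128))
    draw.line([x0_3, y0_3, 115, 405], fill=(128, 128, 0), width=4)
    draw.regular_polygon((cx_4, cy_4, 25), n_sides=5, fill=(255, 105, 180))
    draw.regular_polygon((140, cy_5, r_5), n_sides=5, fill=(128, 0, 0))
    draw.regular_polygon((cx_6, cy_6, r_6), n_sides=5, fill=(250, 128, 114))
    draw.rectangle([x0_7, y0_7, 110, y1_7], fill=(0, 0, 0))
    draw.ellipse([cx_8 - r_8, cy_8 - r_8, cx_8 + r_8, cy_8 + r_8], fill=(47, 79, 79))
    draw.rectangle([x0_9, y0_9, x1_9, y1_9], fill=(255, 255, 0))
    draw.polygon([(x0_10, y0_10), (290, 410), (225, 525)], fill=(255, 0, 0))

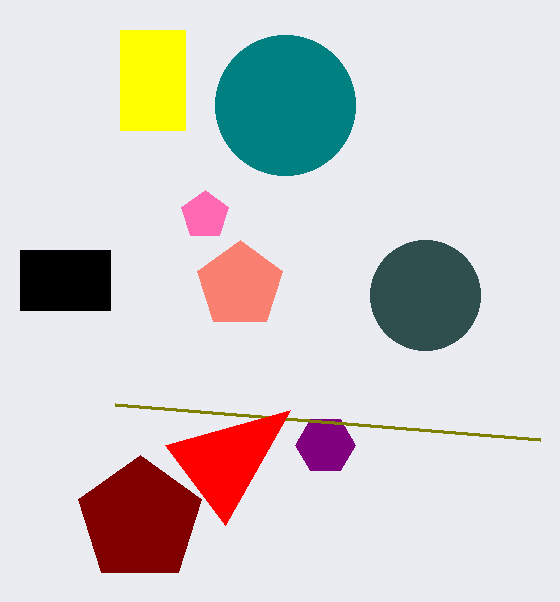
cx_1 = 325, cy_1 = 445, r_1 = 30, cx_2 = 285, cy_2 = 105, r_2 = 70, x0_3 = 540, y0_3 = 440, cx_4 = 205, cy_4 = 215, cy_5 = 520, r_5 = 65, cx_6 = 240, cy_6 = 285, r_6 = 45, x0_7 = 20, y0_7 = 250, y1_7 = 310, cx_8 = 425, cy_8 = 295, r_8 = 55, x0_9 = 120, y0_9 = 30, x1_9 = 185, y1_9 = 130, x0_10 = 165, y0_10 = 445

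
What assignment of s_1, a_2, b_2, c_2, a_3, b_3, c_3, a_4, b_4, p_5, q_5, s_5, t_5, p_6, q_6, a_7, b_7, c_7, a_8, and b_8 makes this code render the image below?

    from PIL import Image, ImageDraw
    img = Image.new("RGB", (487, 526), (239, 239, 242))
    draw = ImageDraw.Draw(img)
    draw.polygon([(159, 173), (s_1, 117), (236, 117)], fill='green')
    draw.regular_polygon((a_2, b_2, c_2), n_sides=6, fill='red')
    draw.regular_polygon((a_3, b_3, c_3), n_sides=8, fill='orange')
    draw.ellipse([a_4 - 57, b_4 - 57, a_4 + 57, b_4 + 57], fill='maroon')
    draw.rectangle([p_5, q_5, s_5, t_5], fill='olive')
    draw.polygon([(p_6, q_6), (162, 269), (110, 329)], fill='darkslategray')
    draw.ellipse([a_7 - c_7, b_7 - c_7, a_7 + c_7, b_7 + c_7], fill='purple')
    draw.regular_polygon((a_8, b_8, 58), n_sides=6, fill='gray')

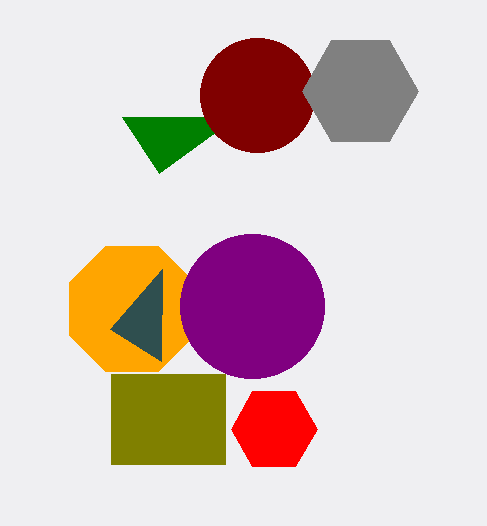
s_1 = 122, a_2 = 274, b_2 = 429, c_2 = 43, a_3 = 132, b_3 = 309, c_3 = 68, a_4 = 257, b_4 = 95, p_5 = 111, q_5 = 374, s_5 = 225, t_5 = 464, p_6 = 161, q_6 = 361, a_7 = 252, b_7 = 306, c_7 = 72, a_8 = 360, b_8 = 91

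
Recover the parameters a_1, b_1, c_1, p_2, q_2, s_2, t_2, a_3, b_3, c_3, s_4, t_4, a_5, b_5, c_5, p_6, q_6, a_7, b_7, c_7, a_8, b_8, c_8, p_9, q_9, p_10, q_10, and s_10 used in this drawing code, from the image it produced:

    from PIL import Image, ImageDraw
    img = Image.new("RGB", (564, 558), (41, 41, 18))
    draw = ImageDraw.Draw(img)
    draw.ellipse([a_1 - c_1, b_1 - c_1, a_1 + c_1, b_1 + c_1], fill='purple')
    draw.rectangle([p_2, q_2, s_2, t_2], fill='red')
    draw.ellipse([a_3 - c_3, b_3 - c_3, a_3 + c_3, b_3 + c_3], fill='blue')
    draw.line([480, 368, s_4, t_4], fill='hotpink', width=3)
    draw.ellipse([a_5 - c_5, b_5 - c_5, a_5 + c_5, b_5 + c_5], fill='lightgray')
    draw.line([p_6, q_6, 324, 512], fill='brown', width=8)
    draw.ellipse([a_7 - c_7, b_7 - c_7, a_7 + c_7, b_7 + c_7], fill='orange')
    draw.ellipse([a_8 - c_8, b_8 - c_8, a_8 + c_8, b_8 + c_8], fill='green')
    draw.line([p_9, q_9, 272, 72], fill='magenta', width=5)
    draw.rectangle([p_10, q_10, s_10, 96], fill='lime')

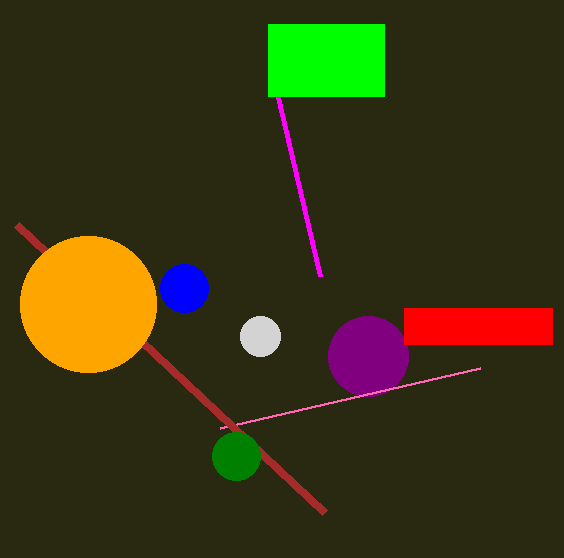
a_1 = 368; b_1 = 356; c_1 = 40; p_2 = 404; q_2 = 308; s_2 = 552; t_2 = 344; a_3 = 184; b_3 = 288; c_3 = 24; s_4 = 220; t_4 = 428; a_5 = 260; b_5 = 336; c_5 = 20; p_6 = 16; q_6 = 224; a_7 = 88; b_7 = 304; c_7 = 68; a_8 = 236; b_8 = 456; c_8 = 24; p_9 = 320; q_9 = 276; p_10 = 268; q_10 = 24; s_10 = 384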